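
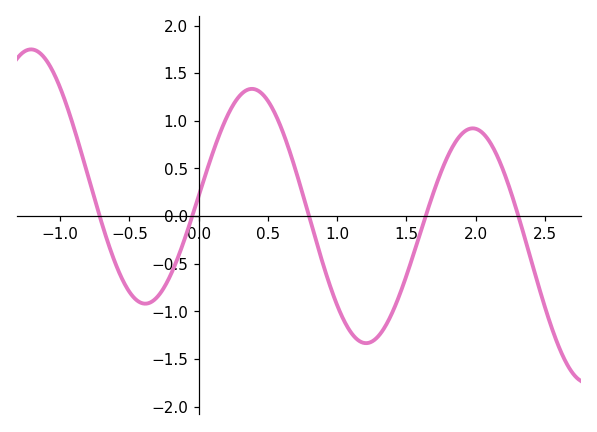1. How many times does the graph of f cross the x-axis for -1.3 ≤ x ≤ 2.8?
5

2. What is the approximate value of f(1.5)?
-0.65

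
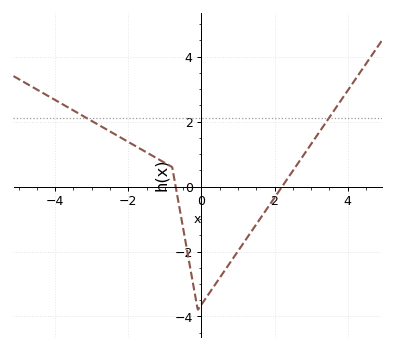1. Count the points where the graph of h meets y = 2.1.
2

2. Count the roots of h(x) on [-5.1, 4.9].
2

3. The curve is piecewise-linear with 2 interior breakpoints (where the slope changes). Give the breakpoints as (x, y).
(-0.8, 0.6); (-0.1, -3.8)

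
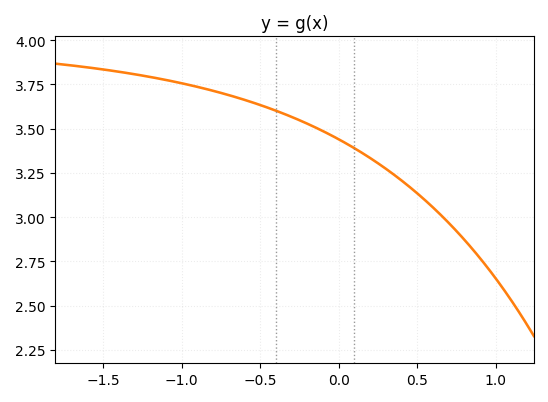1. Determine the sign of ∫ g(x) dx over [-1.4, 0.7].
positive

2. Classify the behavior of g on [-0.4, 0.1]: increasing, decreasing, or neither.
decreasing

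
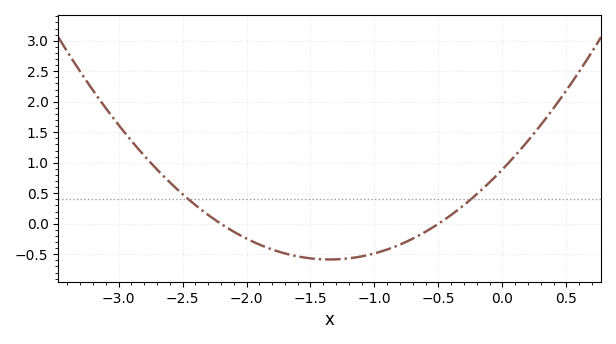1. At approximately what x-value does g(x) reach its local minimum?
-1.35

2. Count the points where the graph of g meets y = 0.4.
2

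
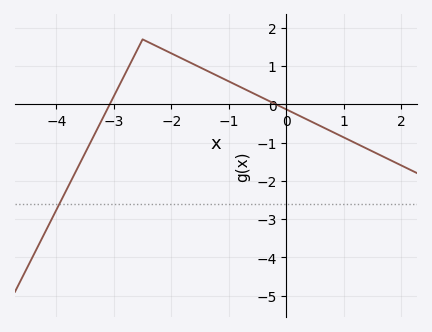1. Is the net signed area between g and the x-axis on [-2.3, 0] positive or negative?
positive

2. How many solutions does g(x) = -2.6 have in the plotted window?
1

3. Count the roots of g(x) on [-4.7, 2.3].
2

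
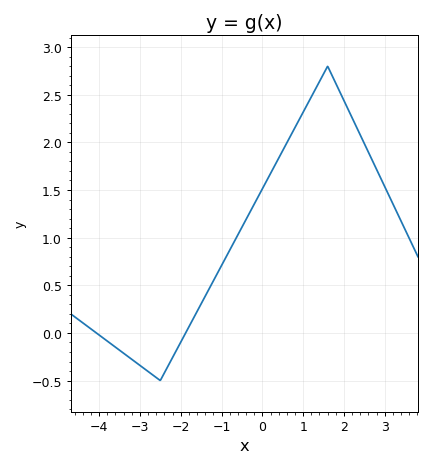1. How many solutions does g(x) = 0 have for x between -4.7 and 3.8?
2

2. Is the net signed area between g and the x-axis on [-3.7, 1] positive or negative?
positive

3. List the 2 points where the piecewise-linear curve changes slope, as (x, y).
(-2.5, -0.5); (1.6, 2.8)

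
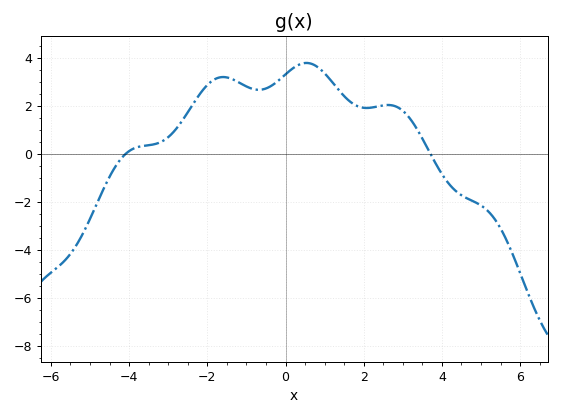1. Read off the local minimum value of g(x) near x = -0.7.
2.6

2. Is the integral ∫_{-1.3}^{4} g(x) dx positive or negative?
positive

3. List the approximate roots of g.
-4, 3.8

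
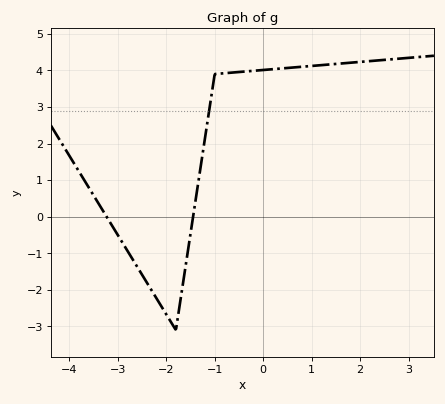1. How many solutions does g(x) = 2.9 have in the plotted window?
1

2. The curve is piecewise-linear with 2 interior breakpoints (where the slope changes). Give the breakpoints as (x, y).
(-1.8, -3.1); (-1, 3.9)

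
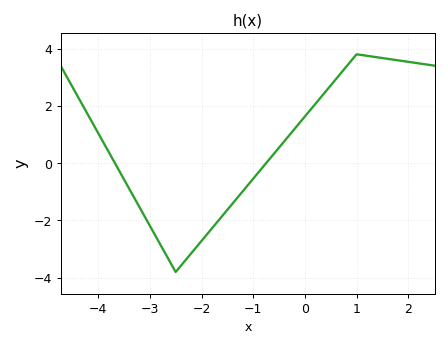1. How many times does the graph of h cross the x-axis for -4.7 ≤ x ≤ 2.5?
2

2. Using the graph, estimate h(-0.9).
-0.4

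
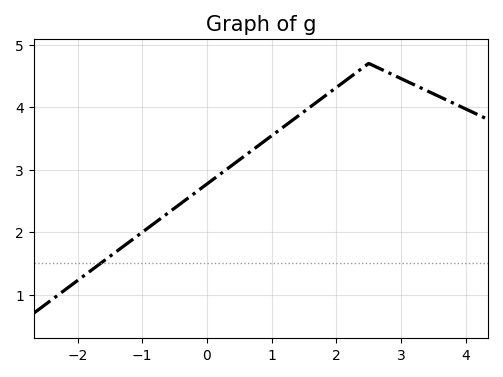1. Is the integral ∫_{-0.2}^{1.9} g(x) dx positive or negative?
positive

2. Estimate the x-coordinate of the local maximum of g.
2.5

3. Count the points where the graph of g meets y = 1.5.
1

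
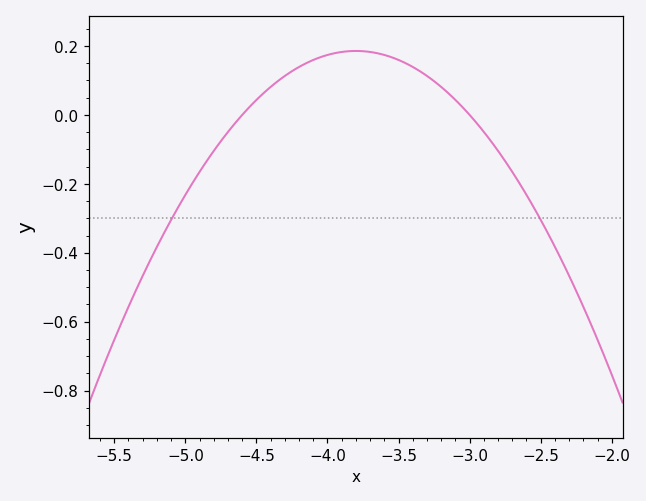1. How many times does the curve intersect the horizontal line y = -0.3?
2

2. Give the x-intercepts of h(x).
-4.6, -3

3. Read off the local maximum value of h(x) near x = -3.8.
0.18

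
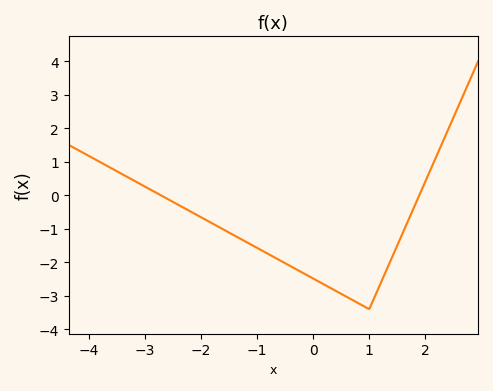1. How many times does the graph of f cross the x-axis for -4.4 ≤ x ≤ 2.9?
2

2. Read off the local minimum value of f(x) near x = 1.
-3.4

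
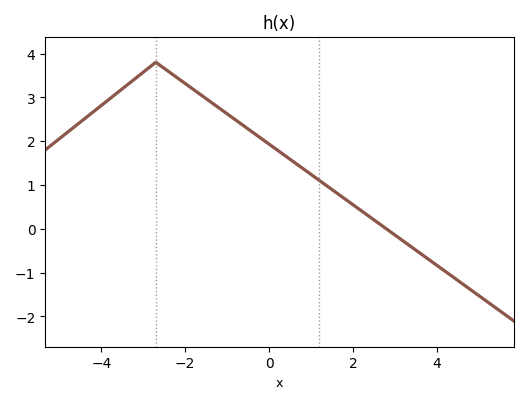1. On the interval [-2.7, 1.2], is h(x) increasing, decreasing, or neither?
decreasing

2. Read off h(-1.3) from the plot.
2.83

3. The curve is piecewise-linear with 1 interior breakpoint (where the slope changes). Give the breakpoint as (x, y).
(-2.7, 3.8)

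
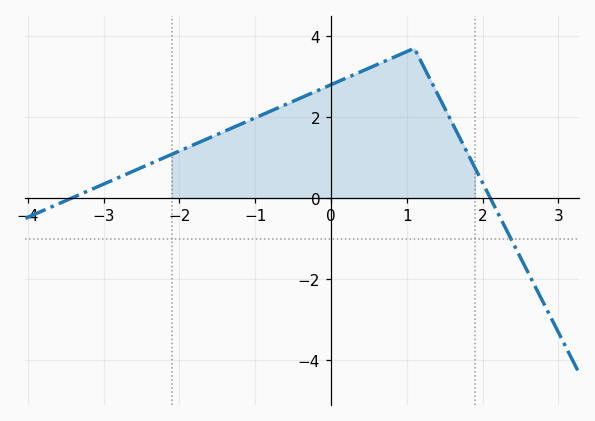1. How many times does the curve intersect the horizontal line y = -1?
1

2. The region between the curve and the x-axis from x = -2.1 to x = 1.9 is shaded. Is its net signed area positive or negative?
positive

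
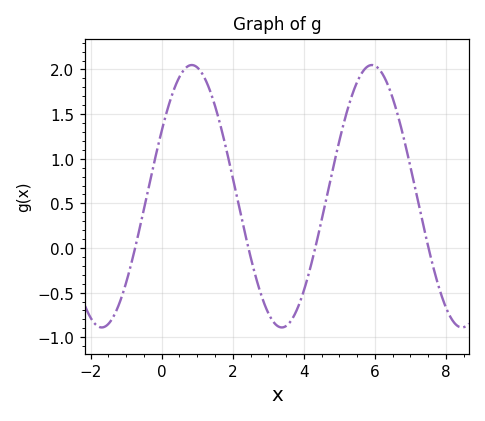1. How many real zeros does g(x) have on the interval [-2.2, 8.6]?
4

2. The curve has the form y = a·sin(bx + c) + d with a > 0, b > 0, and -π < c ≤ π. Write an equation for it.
y = 1.47sin(1.2x + 0.52) + 0.58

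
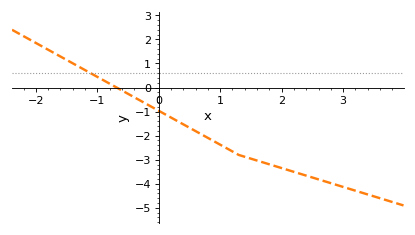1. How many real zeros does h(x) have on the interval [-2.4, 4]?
1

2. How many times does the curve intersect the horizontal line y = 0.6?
1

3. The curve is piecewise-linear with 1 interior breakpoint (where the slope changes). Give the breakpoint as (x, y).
(1.3, -2.8)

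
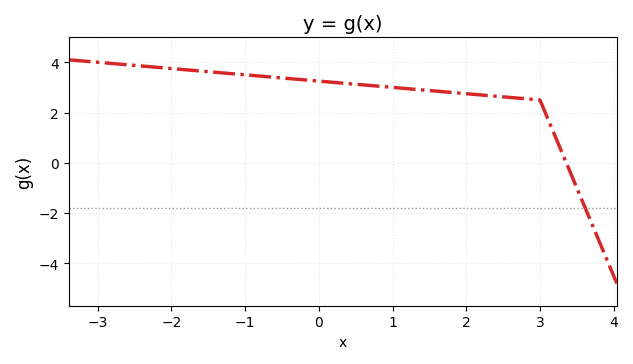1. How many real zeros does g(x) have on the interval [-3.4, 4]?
1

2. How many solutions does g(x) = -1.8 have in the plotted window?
1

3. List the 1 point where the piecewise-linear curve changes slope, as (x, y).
(3, 2.5)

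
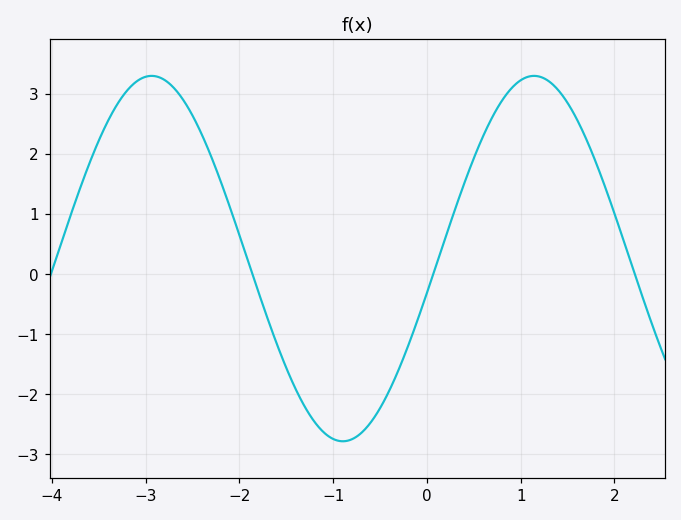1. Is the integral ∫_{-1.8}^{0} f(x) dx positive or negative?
negative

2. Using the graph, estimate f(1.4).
3.1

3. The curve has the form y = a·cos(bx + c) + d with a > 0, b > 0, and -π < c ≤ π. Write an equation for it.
y = 3.04cos(1.5x - 1.8) + 0.26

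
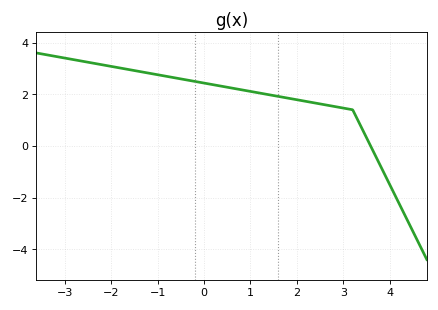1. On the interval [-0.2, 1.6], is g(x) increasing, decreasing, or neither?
decreasing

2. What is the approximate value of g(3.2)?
1.4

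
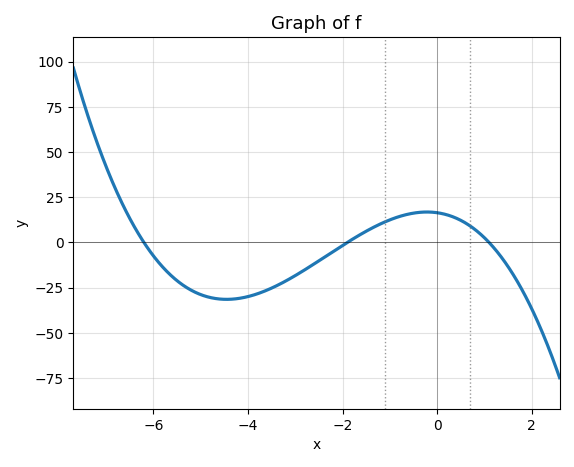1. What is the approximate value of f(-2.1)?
-4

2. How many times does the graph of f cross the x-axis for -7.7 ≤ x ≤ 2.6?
3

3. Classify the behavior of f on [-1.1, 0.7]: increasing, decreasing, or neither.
neither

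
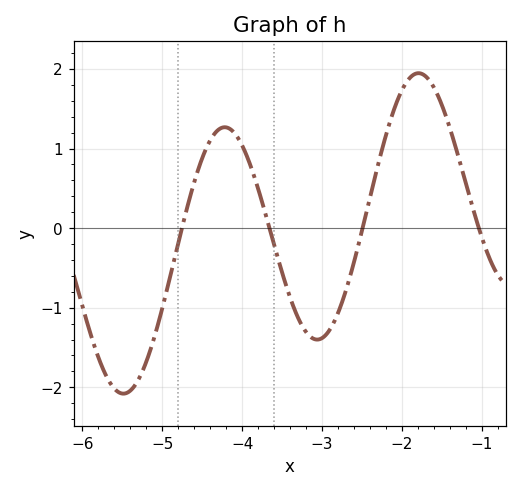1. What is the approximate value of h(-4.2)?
1.27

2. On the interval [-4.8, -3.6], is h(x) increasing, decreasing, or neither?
neither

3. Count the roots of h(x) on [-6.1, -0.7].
4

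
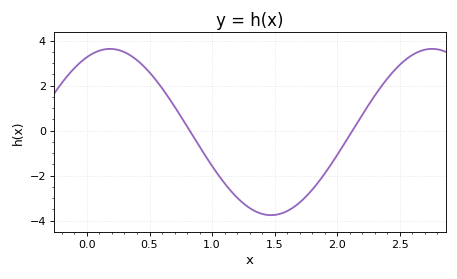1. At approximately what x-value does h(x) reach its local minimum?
1.47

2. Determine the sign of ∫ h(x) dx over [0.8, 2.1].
negative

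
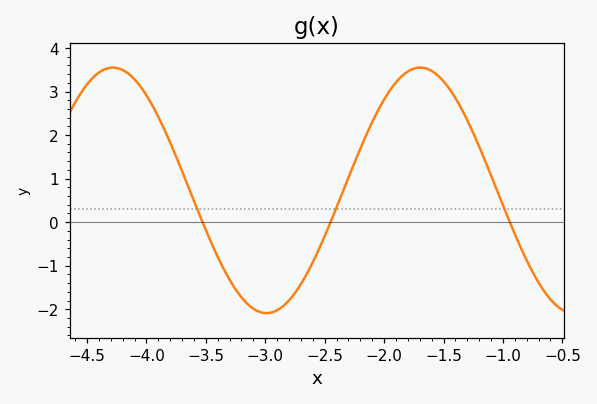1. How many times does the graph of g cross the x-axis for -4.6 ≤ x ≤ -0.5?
3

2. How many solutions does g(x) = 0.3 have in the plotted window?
3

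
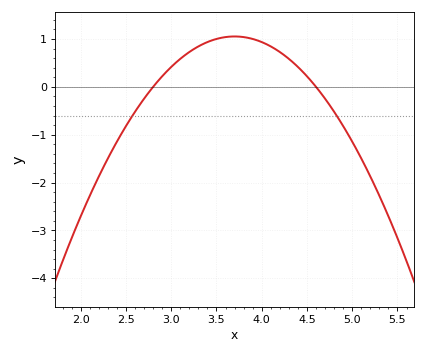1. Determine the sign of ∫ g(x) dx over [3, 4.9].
positive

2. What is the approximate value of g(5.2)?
-1.87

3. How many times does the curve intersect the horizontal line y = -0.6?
2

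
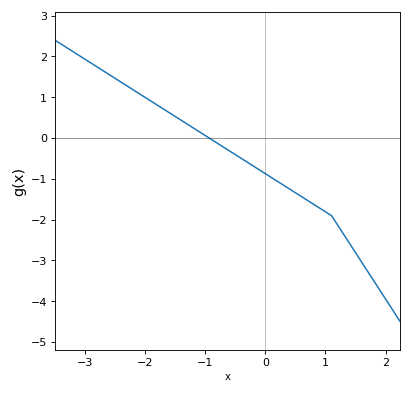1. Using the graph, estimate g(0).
-0.9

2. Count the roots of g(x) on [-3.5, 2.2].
1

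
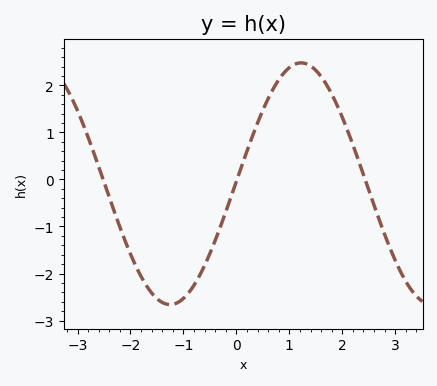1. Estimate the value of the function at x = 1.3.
2.47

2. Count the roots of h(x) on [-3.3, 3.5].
3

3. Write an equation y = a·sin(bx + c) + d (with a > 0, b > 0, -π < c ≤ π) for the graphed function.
y = 2.57sin(1.27x + 0.02) - 0.09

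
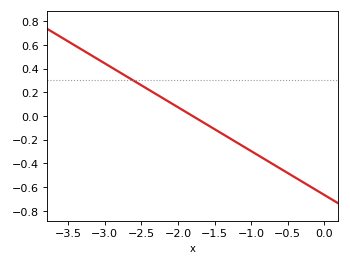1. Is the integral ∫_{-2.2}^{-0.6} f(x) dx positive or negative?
negative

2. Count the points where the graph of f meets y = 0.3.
1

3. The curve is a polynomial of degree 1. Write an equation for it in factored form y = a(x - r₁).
y = -0.37(x + 1.8)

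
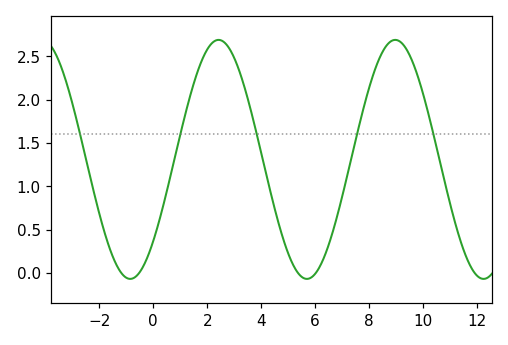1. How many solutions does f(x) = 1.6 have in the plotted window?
5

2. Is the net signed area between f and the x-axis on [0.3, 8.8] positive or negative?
positive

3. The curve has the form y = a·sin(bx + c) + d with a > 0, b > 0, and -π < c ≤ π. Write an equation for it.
y = 1.38sin(0.96x - 0.752) + 1.31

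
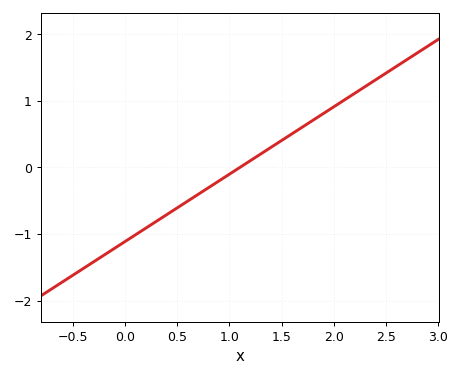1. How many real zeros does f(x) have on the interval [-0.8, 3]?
1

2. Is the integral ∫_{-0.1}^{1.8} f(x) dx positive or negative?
negative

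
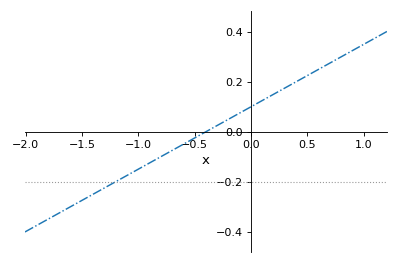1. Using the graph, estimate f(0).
0.1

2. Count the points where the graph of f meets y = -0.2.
1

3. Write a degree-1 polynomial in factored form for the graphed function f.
y = 0.25(x + 0.4)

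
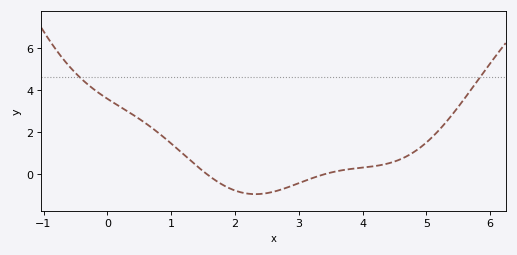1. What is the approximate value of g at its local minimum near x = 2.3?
-0.94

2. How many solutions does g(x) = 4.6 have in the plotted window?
2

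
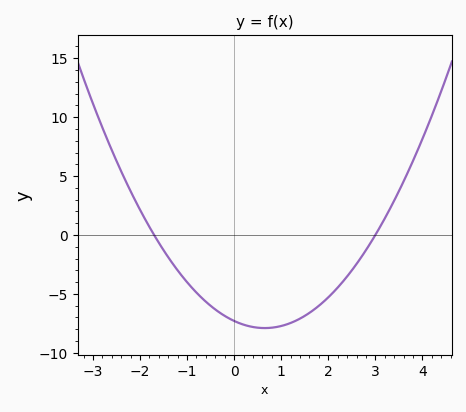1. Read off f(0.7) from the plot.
-8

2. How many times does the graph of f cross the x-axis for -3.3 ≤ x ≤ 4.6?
2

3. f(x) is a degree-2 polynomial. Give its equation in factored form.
y = 1.43(x + 1.7)(x - 3)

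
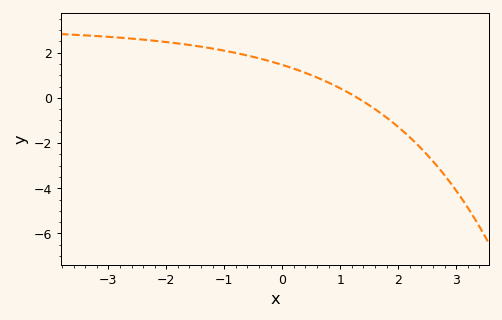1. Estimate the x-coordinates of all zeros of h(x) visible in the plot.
1.3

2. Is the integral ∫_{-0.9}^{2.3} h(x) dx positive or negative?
positive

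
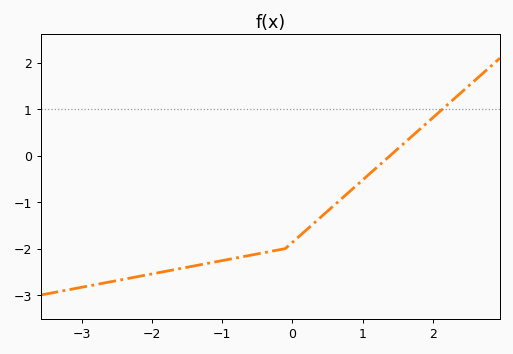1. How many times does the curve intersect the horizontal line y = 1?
1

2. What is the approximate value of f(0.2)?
-1.6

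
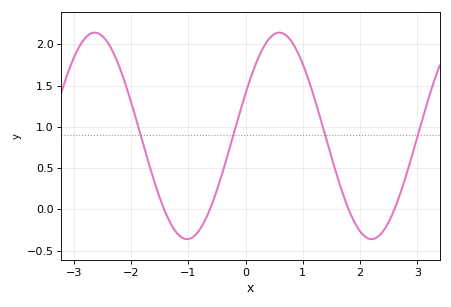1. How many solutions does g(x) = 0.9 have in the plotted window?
4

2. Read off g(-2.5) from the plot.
2.1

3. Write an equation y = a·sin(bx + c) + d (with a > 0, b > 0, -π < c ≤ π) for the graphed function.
y = 1.25sin(1.9x + 0.42) + 0.89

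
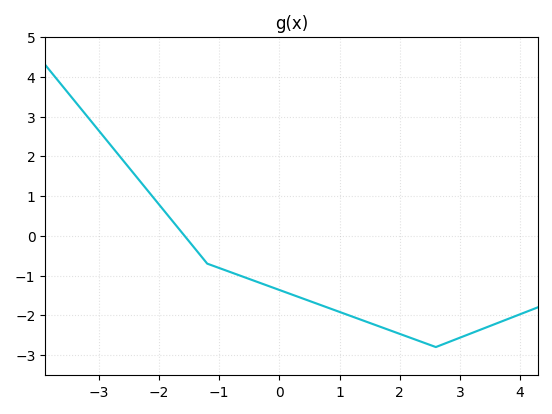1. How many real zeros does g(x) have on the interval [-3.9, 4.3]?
1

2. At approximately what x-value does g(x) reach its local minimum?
2.6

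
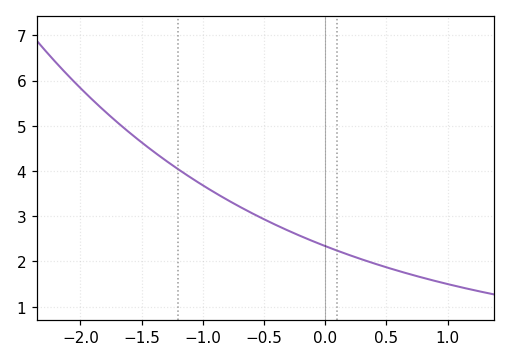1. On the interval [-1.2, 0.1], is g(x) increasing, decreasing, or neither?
decreasing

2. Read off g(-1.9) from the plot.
5.57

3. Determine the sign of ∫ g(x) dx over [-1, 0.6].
positive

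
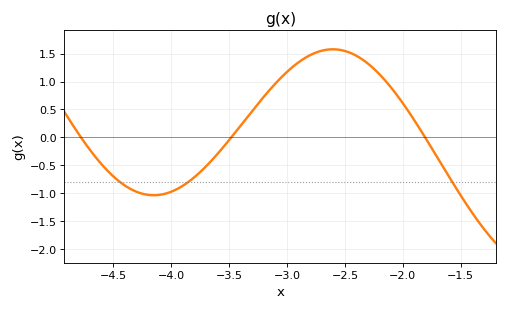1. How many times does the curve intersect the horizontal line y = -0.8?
3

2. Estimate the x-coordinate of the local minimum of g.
-4.15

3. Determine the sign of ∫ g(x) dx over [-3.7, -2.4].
positive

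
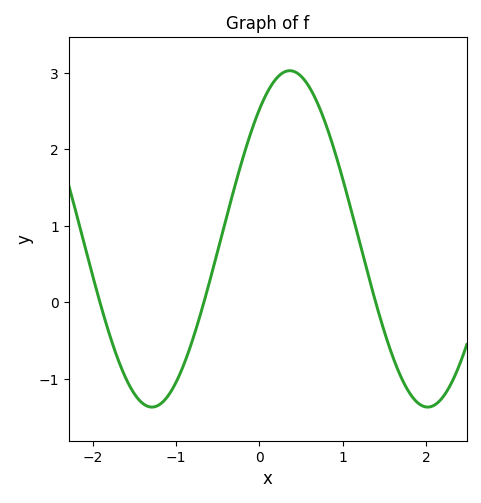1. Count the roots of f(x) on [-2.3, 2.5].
3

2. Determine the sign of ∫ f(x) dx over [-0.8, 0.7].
positive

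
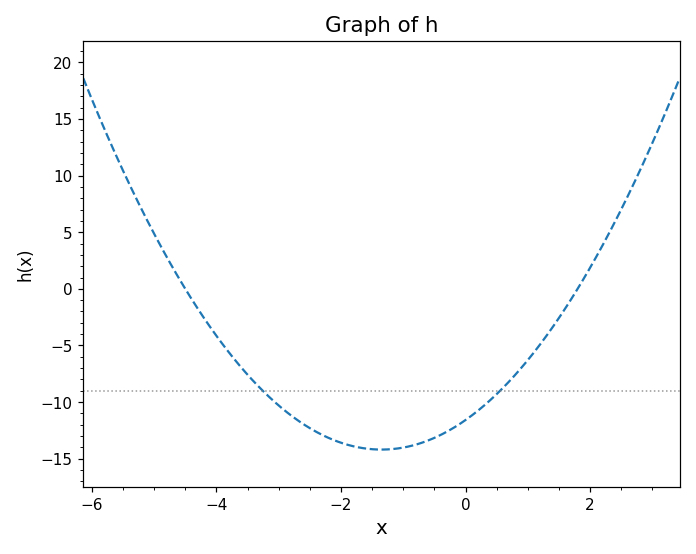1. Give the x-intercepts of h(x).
-4.6, 1.8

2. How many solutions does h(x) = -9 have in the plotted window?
2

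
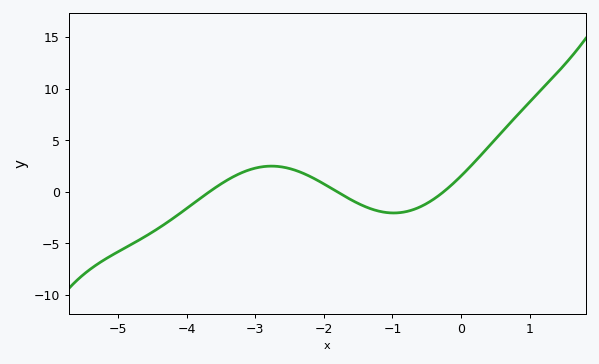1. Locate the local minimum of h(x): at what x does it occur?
-0.981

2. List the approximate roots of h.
-3.67, -1.8, -0.255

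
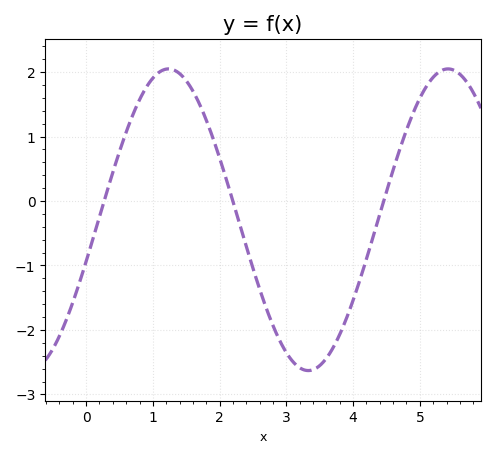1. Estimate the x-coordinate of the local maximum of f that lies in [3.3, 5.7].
5.4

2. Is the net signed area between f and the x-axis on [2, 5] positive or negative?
negative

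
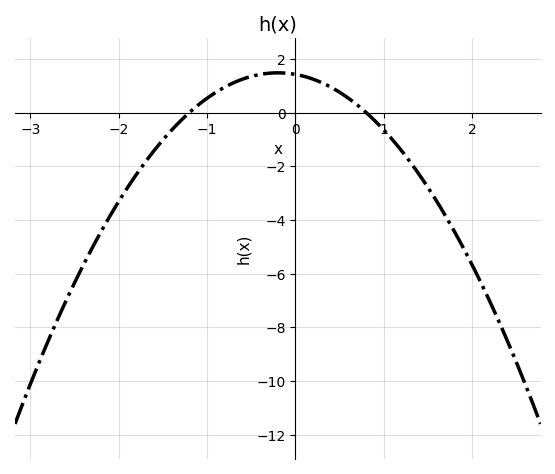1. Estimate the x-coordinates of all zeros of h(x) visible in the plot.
-1.2, 0.8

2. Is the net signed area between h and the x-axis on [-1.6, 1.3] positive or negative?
positive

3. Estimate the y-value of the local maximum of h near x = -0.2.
1.48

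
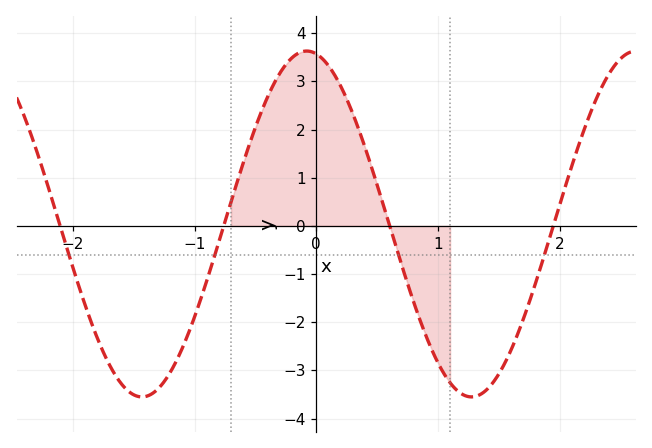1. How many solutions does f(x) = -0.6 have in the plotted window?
4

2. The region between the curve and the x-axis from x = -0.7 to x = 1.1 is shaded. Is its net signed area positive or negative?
positive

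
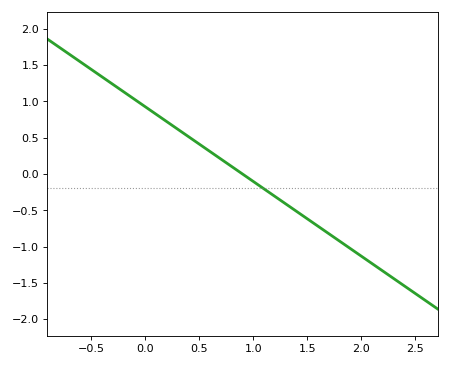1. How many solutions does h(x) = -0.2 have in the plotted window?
1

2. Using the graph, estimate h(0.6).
0.309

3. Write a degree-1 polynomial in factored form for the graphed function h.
y = -1.03(x - 0.9)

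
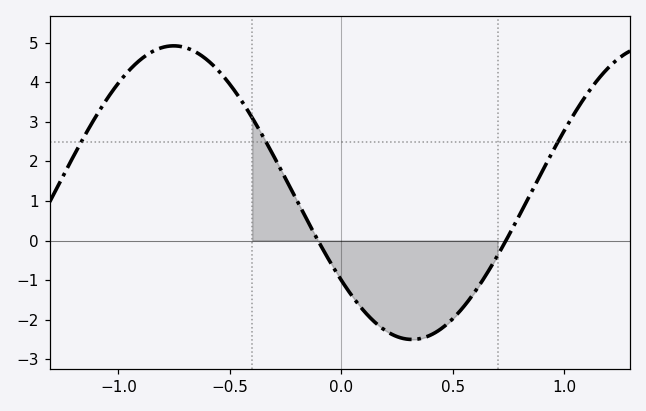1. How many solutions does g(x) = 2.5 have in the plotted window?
3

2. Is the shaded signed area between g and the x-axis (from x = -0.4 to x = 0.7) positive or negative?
negative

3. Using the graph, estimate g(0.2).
-2.29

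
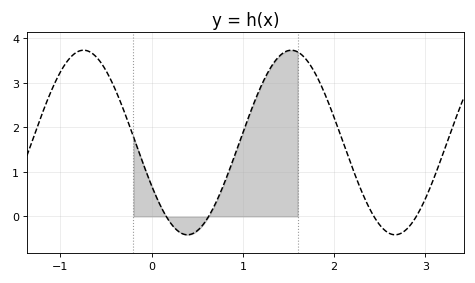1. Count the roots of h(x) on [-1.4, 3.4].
4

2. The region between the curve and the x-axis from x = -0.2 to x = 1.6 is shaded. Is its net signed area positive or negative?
positive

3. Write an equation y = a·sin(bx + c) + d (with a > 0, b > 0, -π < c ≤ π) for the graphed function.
y = 2.07sin(2.76x - 2.65) + 1.66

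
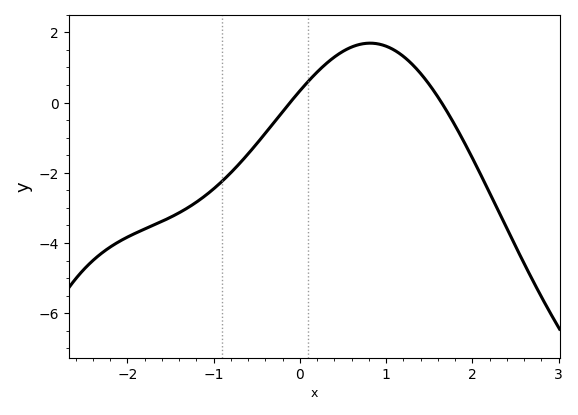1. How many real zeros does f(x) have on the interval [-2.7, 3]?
2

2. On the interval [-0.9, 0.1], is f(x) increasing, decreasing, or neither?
increasing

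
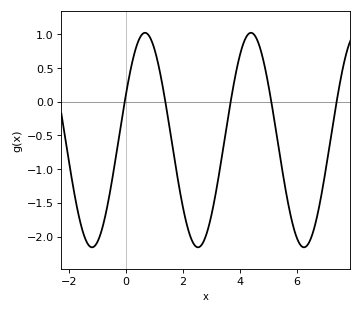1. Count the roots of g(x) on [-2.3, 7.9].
5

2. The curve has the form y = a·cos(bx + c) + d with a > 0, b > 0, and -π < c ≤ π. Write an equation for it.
y = 1.59cos(1.69x - 1.14) - 0.57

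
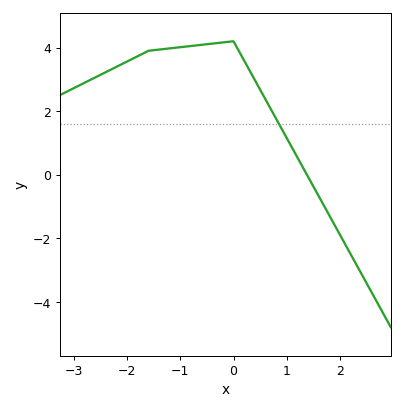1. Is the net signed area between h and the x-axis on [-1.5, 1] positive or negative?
positive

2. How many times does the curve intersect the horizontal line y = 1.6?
1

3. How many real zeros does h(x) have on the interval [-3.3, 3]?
1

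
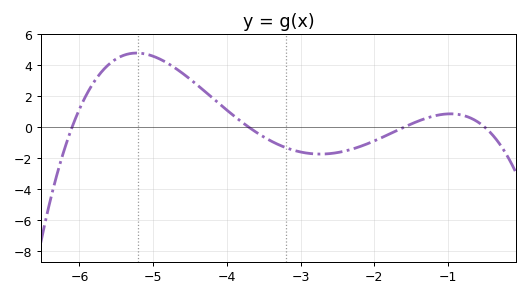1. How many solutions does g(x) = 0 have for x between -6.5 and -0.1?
4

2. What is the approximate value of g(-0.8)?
0.8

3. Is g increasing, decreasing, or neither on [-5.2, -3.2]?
decreasing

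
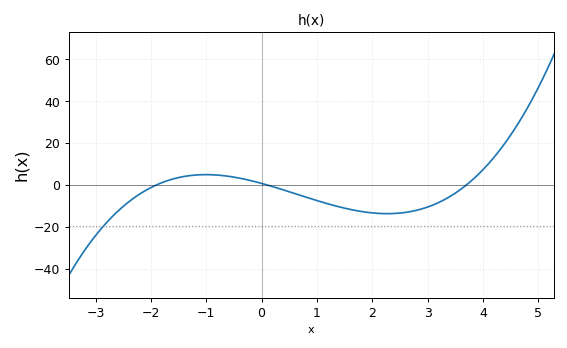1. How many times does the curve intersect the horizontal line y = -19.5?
1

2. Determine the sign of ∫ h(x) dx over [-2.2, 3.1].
negative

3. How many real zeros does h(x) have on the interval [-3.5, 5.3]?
3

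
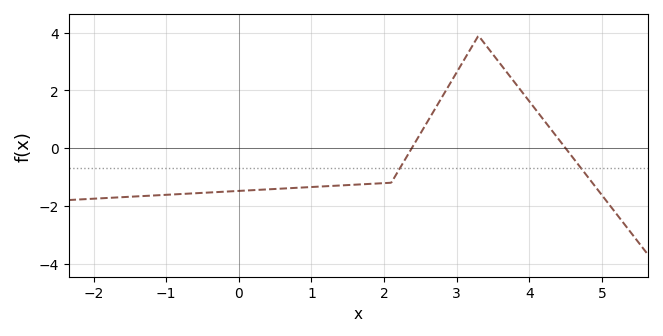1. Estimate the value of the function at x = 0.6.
-1.4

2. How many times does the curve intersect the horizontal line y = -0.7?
2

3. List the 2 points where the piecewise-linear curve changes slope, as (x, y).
(2.1, -1.2); (3.3, 3.9)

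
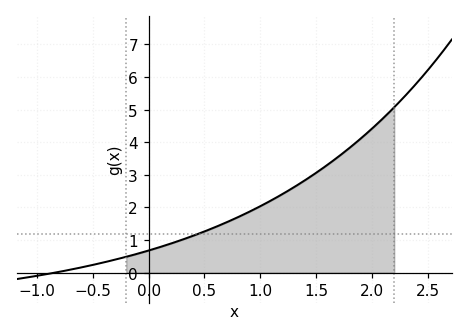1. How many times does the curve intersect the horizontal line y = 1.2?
1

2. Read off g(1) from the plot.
2.04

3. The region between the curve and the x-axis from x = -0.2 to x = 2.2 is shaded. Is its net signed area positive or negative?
positive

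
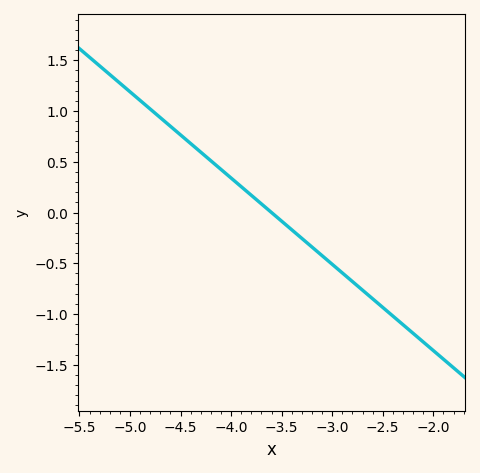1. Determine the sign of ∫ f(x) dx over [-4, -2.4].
negative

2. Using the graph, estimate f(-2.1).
-1.3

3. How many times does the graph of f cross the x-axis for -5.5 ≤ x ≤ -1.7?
1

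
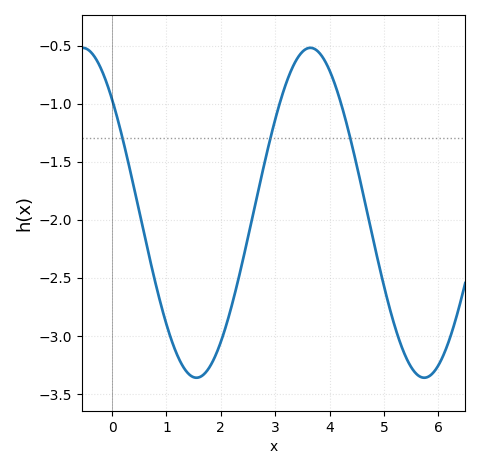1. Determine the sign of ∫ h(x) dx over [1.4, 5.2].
negative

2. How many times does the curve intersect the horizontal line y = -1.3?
3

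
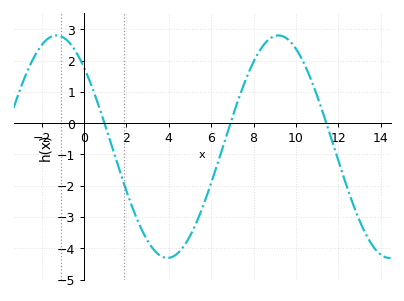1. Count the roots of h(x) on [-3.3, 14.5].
3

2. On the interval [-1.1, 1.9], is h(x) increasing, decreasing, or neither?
decreasing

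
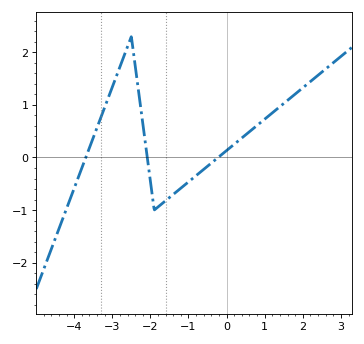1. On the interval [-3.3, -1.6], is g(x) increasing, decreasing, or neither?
neither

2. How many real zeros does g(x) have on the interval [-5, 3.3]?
3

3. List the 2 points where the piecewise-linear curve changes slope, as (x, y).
(-2.5, 2.3); (-1.9, -1)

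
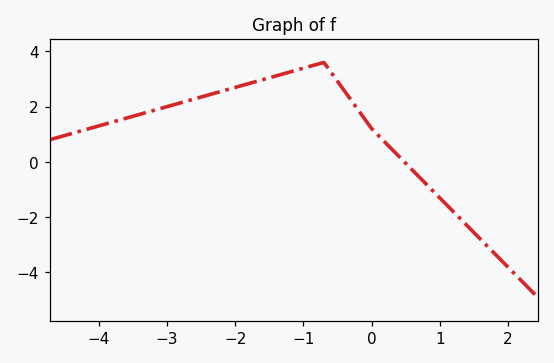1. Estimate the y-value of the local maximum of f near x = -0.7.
3.6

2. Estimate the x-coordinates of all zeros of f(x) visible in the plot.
0.5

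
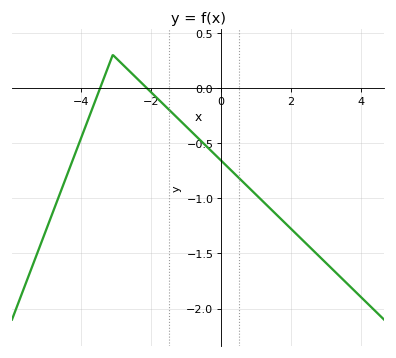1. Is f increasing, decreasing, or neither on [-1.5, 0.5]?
decreasing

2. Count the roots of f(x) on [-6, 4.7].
2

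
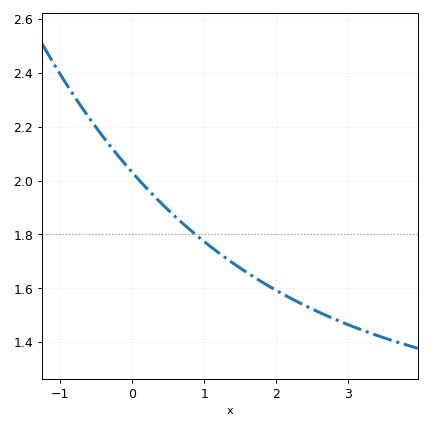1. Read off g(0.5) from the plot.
1.89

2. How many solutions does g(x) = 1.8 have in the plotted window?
1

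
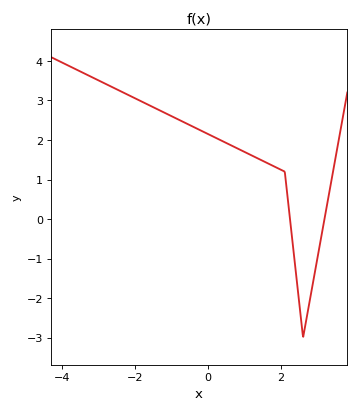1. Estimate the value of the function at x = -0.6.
2.42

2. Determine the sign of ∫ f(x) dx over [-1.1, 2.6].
positive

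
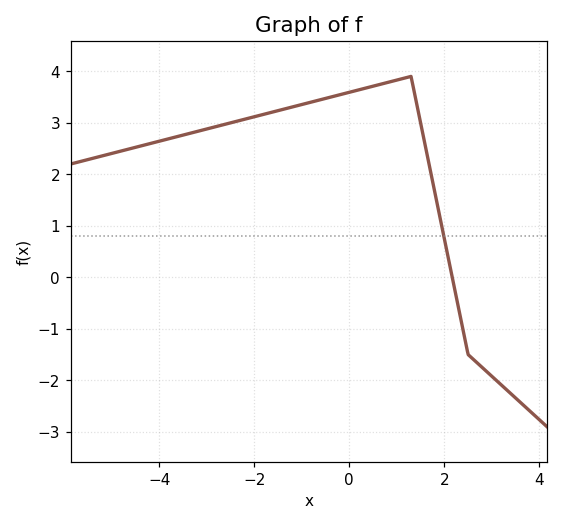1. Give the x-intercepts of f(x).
2.17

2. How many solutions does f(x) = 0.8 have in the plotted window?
1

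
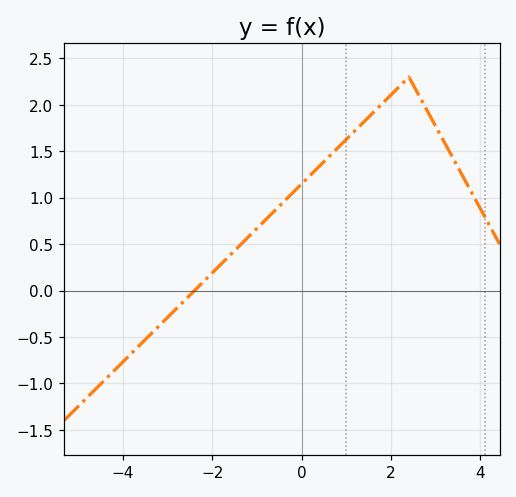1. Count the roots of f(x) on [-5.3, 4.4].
1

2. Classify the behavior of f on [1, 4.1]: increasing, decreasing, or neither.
neither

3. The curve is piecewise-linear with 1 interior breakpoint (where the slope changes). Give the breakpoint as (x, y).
(2.4, 2.3)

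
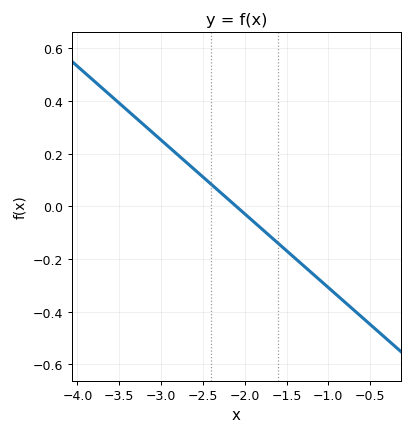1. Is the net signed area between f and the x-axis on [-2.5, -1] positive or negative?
negative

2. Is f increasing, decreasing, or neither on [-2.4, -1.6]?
decreasing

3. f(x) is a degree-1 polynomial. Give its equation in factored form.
y = -0.28(x + 2.1)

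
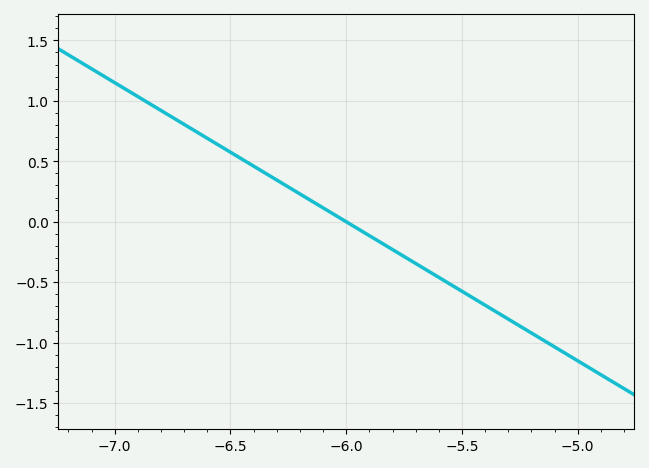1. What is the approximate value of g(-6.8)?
0.9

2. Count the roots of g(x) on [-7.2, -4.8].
1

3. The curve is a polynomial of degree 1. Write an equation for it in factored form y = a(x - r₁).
y = -1.15(x + 6)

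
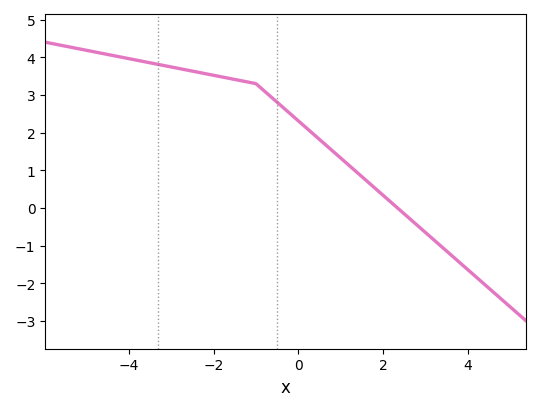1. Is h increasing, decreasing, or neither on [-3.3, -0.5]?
decreasing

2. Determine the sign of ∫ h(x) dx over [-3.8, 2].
positive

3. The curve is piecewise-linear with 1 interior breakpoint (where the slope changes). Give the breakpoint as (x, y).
(-1, 3.3)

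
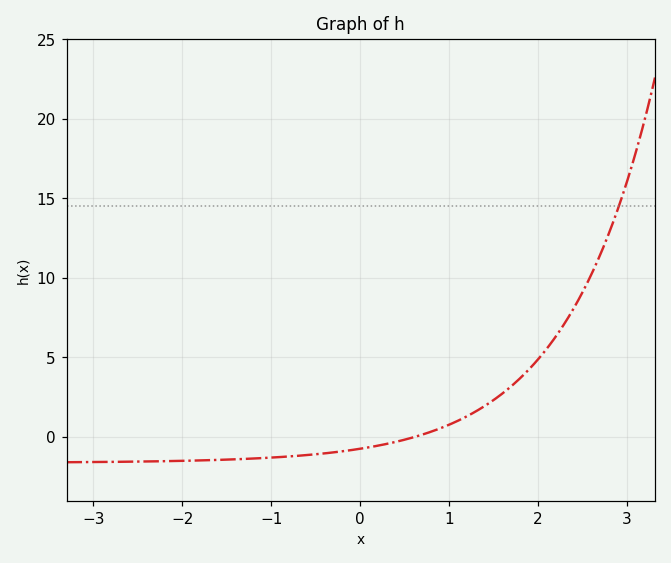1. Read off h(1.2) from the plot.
1.27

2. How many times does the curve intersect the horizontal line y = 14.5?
1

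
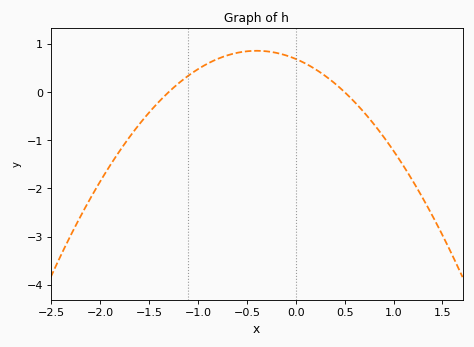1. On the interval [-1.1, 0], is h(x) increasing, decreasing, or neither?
neither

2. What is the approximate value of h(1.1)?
-1.53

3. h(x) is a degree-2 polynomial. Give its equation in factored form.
y = -1.06(x + 1.3)(x - 0.5)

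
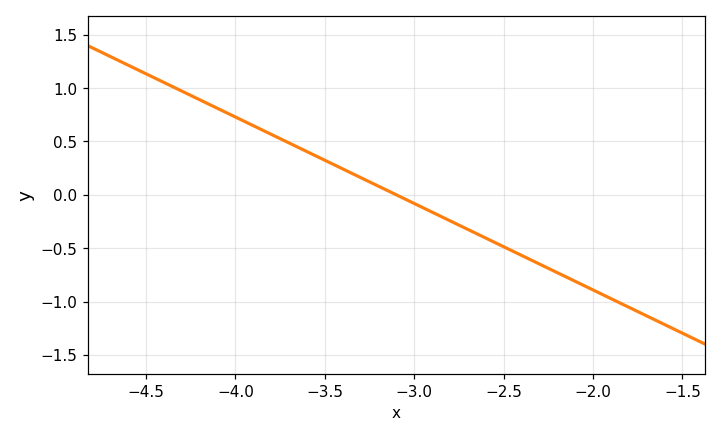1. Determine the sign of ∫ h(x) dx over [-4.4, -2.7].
positive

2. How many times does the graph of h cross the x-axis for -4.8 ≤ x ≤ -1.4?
1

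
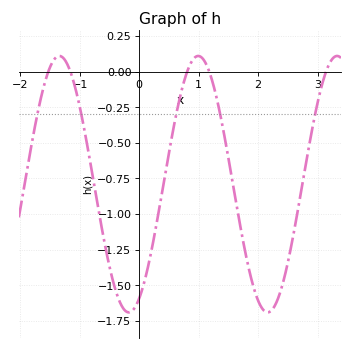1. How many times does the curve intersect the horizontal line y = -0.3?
5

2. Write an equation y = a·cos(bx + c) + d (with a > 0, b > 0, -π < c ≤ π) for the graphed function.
y = 0.9cos(2.69x - 2.67) - 0.79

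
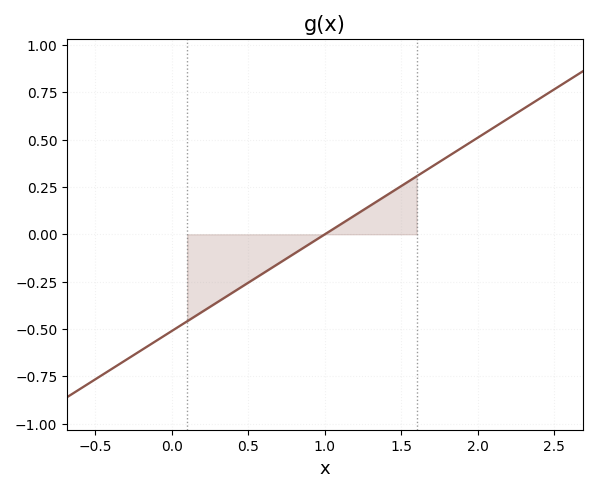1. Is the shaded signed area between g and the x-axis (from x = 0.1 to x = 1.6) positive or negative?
negative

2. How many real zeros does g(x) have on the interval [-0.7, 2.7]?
1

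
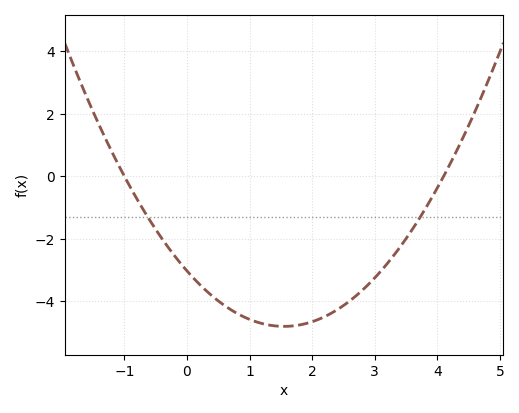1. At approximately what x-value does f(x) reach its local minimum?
1.55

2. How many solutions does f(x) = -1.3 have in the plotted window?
2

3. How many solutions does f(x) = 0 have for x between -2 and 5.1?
2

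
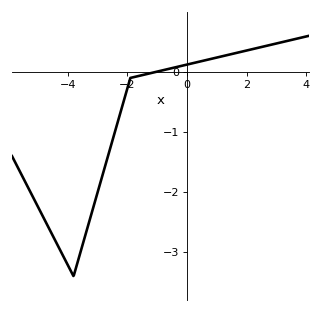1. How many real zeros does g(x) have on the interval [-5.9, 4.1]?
1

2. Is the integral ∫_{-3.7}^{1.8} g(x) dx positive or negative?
negative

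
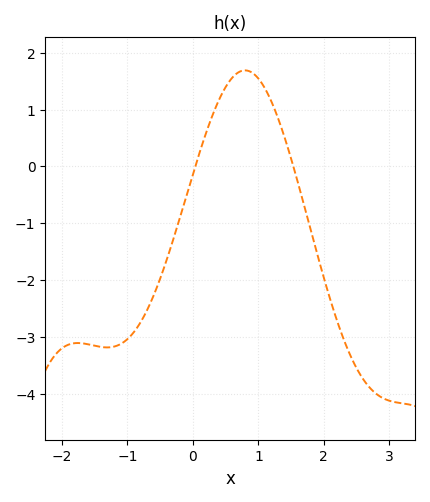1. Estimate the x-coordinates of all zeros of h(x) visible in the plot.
0, 1.5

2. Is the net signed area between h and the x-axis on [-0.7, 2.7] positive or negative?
negative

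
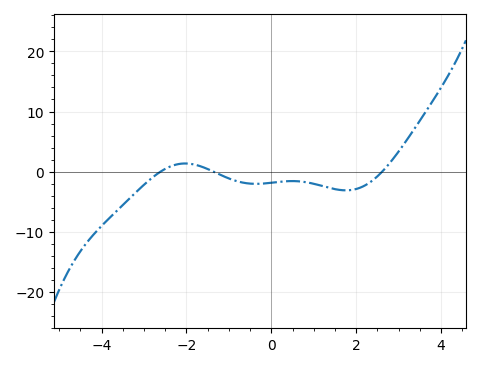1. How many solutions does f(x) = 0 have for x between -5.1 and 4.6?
3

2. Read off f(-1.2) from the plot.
-0.545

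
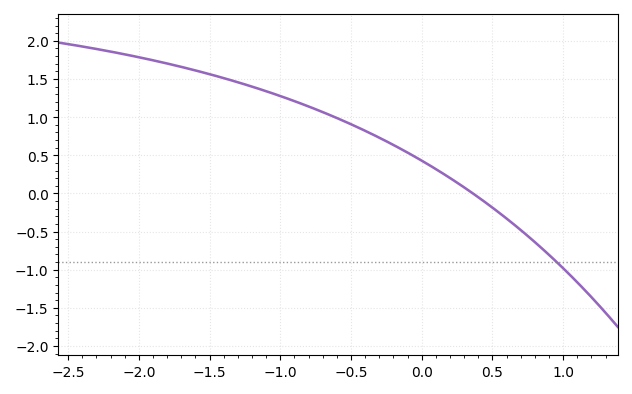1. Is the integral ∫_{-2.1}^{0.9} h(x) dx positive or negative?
positive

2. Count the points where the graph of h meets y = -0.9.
1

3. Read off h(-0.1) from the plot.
0.535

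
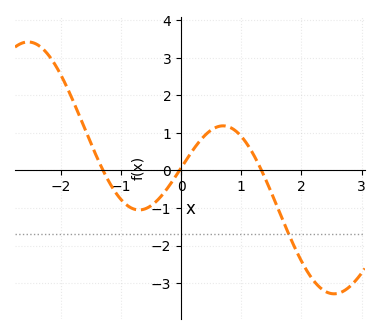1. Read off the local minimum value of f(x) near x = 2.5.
-3.29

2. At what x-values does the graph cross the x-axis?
-1.3, -0.028, 1.34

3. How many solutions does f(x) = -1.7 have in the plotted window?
1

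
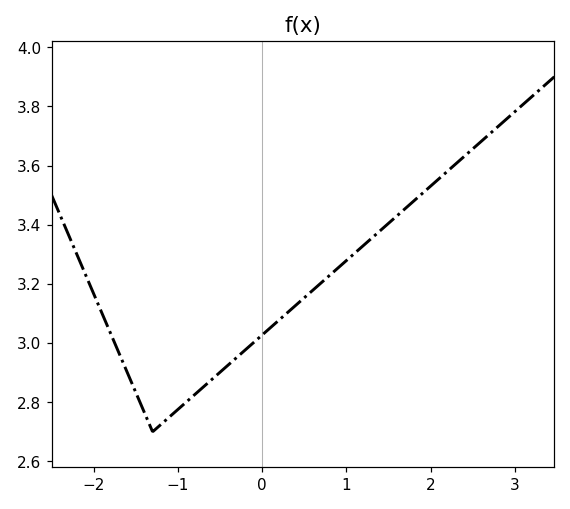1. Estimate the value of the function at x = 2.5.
3.66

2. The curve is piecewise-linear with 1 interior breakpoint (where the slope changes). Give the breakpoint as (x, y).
(-1.3, 2.7)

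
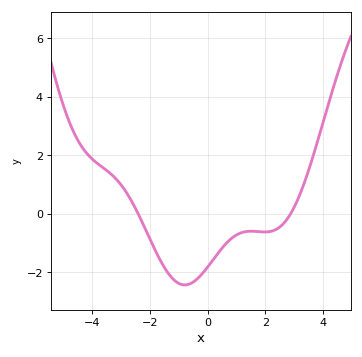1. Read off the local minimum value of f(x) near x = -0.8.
-2.42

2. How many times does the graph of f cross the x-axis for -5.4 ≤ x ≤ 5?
2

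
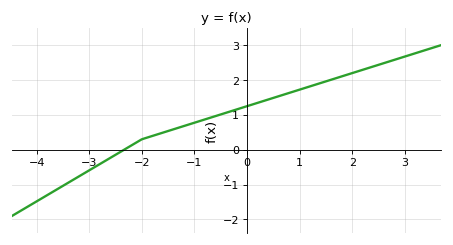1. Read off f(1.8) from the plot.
2.1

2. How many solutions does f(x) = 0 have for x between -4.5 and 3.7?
1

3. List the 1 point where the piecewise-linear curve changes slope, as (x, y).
(-2, 0.3)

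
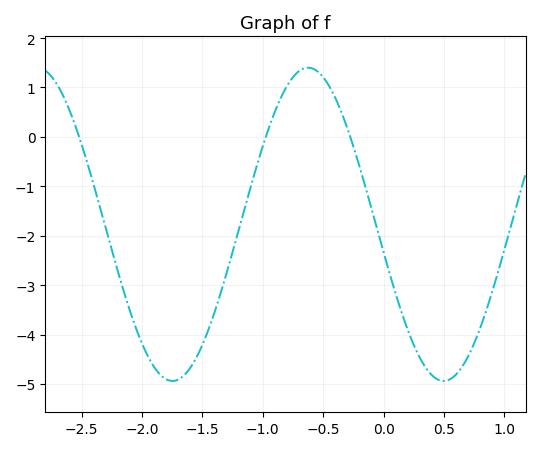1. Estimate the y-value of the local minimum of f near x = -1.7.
-4.94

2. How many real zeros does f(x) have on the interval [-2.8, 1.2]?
3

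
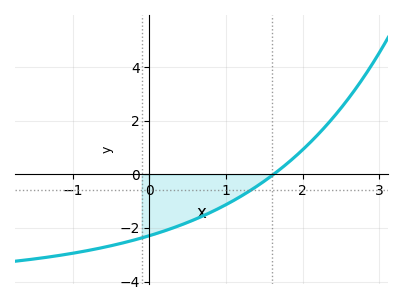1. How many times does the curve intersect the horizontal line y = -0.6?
1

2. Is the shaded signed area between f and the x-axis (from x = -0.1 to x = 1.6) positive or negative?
negative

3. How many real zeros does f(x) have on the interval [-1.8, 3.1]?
1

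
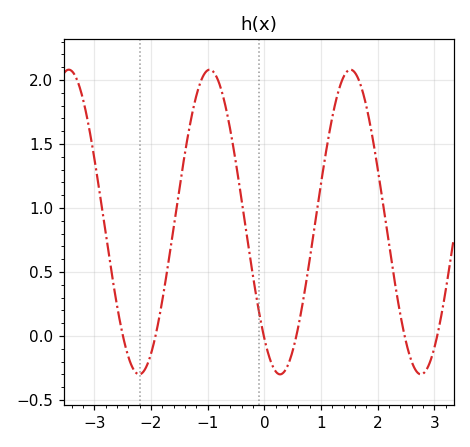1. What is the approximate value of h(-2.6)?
0.243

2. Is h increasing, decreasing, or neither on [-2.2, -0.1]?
neither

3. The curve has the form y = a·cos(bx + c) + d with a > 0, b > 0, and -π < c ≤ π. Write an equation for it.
y = 1.19cos(2.53x + 2.44) + 0.89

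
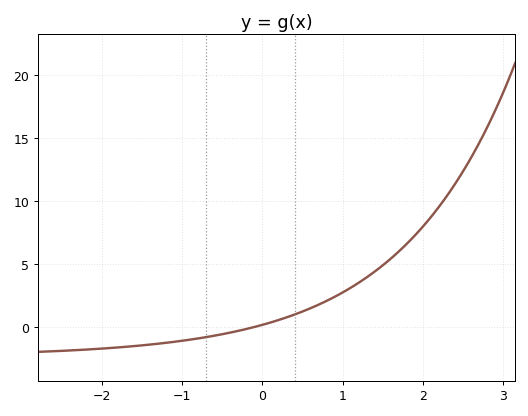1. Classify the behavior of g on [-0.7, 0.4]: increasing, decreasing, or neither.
increasing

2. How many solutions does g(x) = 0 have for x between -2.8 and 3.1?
1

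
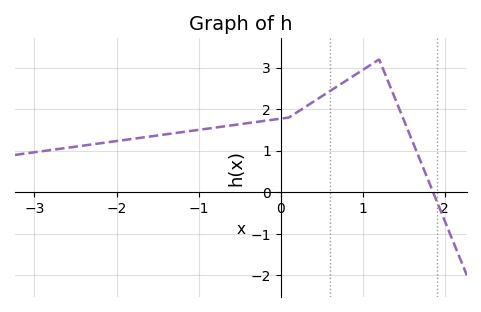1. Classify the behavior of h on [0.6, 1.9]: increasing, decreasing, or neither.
neither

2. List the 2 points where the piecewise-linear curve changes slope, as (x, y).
(0.1, 1.8); (1.2, 3.2)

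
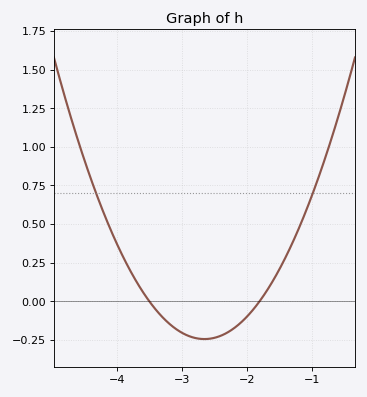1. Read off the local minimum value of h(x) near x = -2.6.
-0.25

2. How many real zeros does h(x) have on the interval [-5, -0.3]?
2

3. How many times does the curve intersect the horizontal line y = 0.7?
2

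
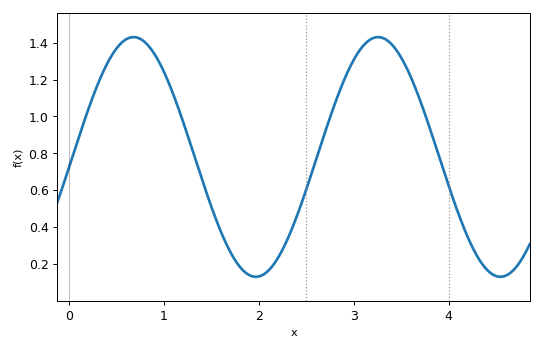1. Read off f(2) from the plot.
0.14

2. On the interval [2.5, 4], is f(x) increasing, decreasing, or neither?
neither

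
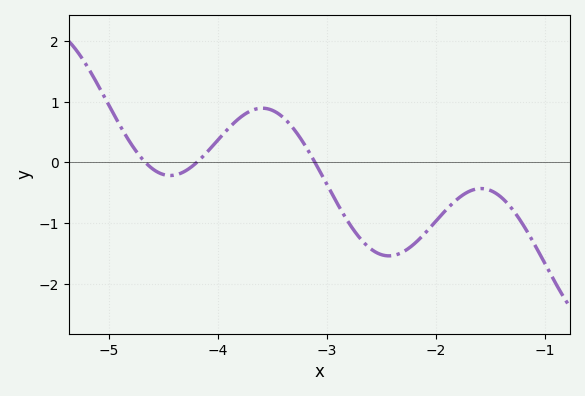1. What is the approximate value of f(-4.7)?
0.07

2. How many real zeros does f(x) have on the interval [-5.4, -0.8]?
3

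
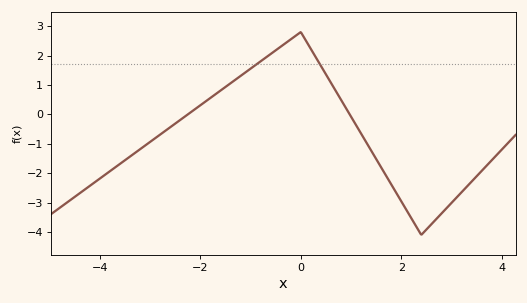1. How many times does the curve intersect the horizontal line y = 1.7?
2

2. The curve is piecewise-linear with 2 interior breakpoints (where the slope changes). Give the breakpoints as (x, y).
(0, 2.8); (2.4, -4.1)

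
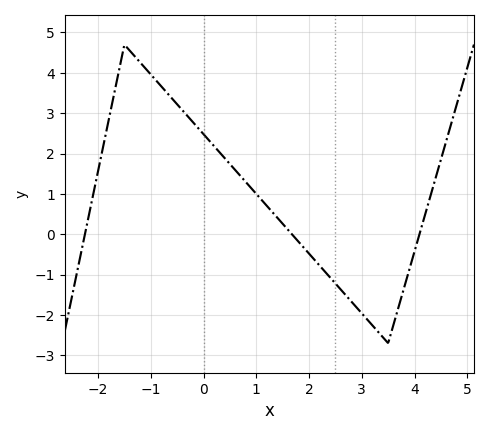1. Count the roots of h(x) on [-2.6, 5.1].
3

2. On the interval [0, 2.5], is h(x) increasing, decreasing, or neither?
decreasing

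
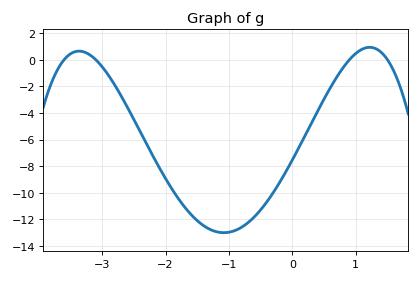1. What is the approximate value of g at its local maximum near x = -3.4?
0.646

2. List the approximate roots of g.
-3.6, -3.1, 0.9, 1.5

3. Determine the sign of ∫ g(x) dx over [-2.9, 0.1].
negative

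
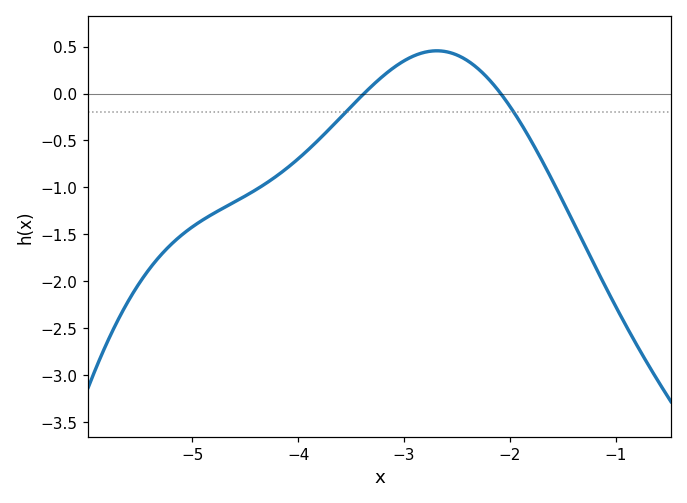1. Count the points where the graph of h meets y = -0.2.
2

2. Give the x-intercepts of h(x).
-3.4, -2.1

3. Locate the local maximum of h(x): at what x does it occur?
-2.7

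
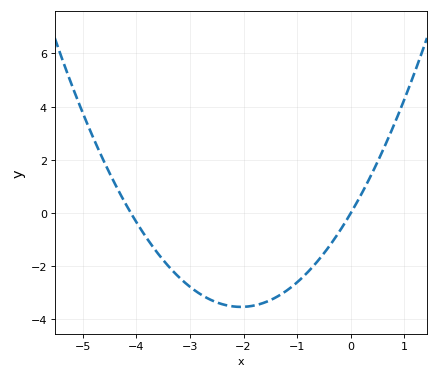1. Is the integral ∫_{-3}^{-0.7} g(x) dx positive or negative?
negative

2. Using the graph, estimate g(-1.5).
-3.28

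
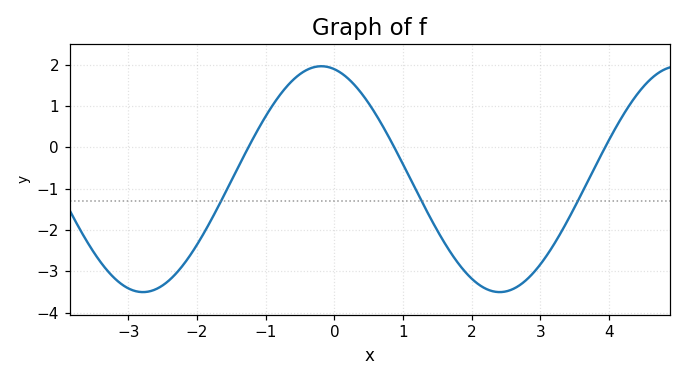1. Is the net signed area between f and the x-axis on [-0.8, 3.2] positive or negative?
negative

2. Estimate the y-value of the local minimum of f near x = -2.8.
-3.5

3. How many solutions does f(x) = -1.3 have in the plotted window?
3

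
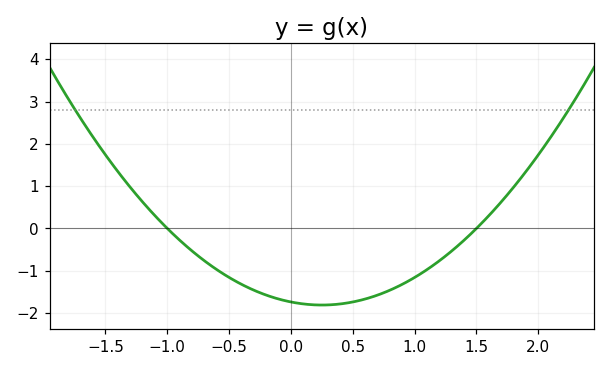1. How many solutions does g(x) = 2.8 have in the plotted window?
2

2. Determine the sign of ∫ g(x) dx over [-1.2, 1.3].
negative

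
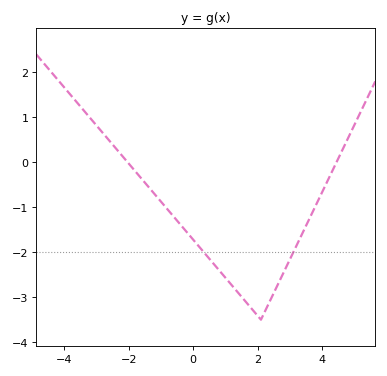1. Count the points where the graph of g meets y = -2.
2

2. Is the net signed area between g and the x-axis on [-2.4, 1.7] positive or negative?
negative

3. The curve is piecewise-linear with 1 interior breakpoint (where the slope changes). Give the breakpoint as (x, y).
(2.1, -3.5)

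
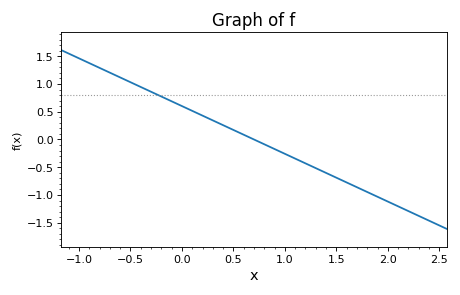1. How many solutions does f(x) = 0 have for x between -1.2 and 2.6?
1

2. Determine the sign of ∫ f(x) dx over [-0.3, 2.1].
negative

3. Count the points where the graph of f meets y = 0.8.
1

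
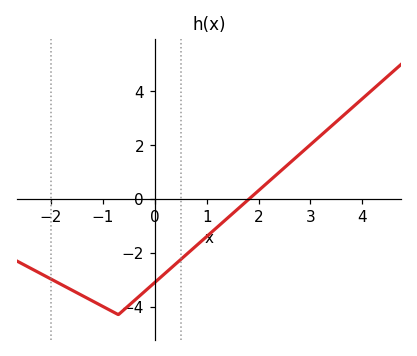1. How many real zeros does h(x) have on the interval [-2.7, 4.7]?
1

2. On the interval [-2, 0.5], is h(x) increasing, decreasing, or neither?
neither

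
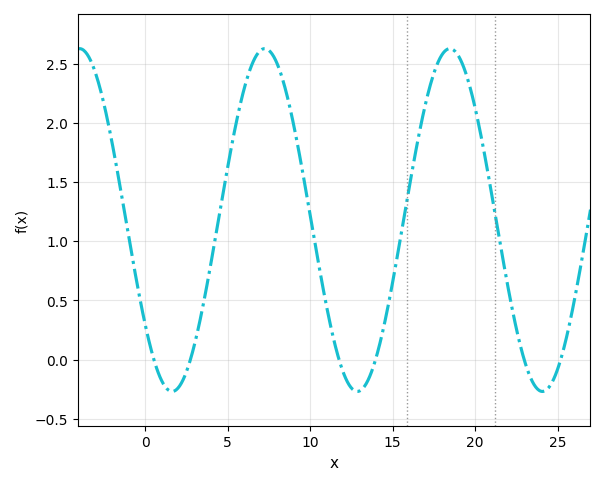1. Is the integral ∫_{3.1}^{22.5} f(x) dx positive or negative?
positive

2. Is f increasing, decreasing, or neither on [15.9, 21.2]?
neither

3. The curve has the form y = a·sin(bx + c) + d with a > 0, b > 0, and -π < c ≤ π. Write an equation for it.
y = 1.45sin(0.56x - 2.5) + 1.18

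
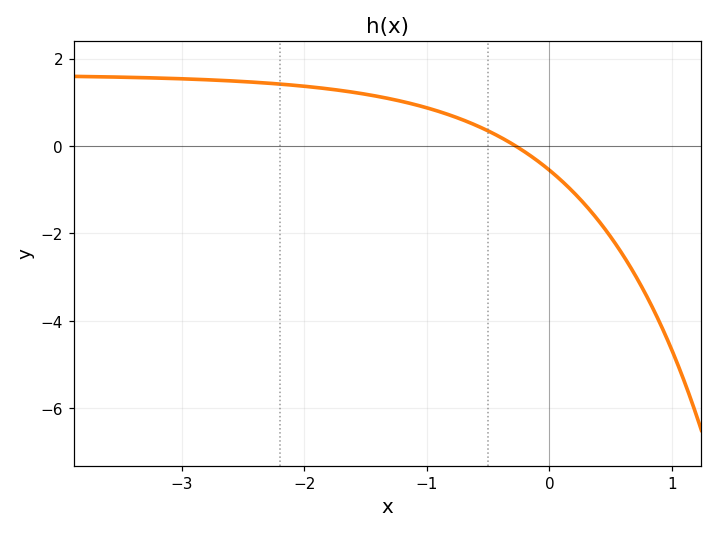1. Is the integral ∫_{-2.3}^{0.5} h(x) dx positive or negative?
positive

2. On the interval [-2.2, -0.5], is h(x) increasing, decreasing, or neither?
decreasing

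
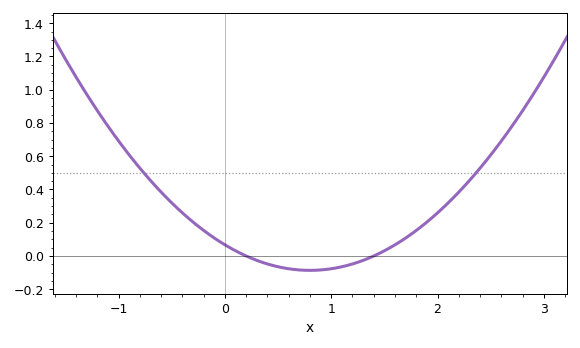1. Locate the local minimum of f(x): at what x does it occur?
0.8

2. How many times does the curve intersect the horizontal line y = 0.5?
2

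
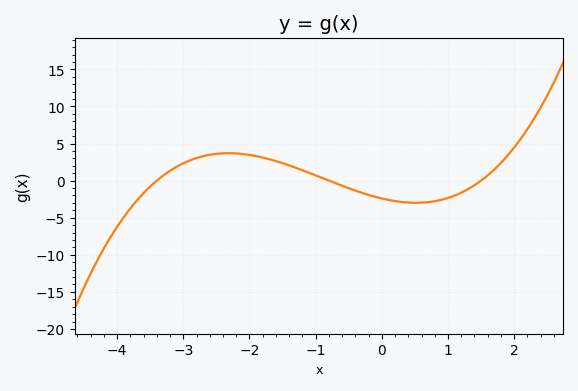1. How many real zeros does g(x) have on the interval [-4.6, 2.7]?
3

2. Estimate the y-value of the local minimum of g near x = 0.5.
-2.99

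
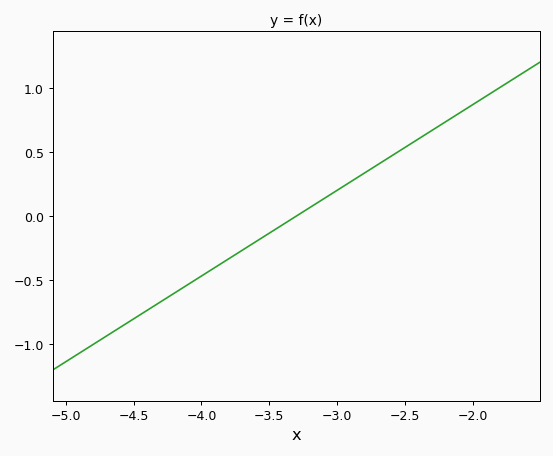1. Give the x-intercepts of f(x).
-3.3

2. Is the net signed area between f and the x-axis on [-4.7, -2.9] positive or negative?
negative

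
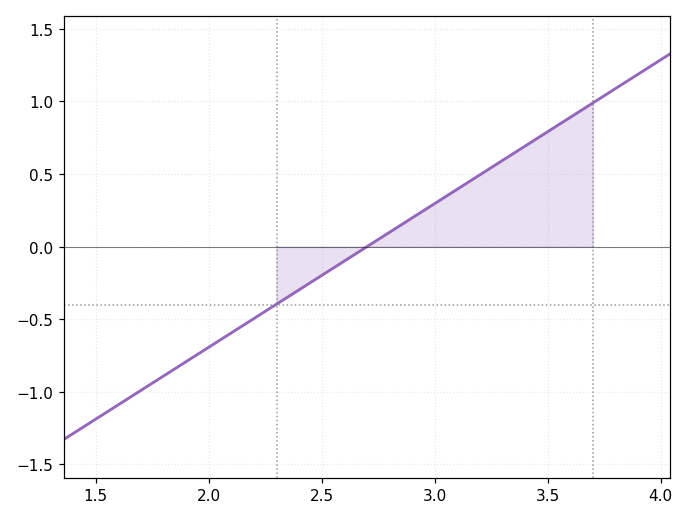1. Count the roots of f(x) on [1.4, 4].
1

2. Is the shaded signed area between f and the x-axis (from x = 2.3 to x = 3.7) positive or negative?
positive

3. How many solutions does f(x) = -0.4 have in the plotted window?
1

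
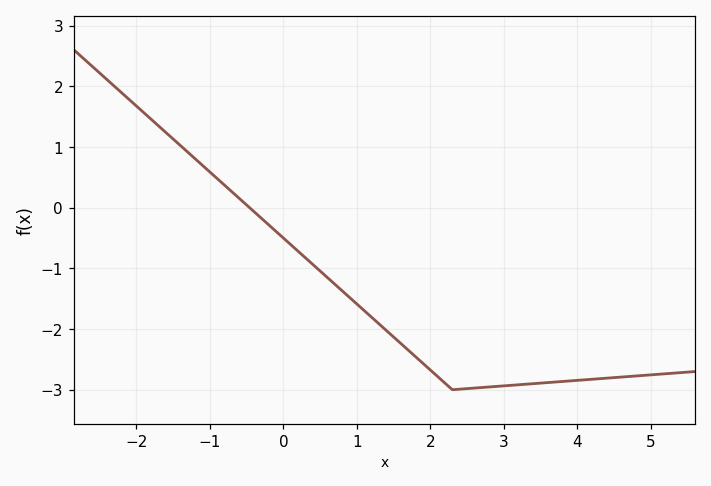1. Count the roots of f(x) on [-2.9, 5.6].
1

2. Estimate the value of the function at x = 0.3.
-0.827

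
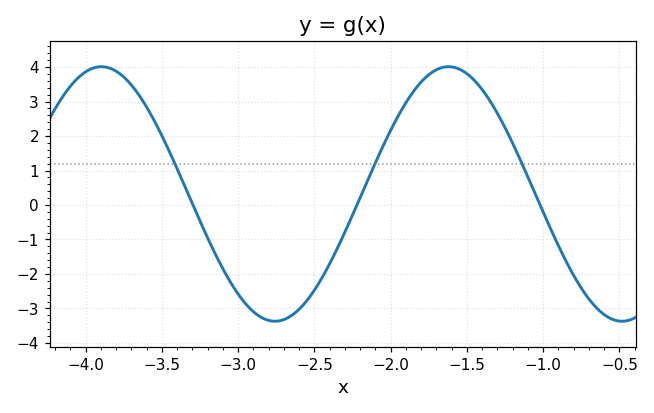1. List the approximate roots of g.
-3.3, -2.2, -1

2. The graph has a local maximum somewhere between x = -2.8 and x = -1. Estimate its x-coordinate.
-1.6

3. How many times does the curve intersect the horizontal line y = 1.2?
3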